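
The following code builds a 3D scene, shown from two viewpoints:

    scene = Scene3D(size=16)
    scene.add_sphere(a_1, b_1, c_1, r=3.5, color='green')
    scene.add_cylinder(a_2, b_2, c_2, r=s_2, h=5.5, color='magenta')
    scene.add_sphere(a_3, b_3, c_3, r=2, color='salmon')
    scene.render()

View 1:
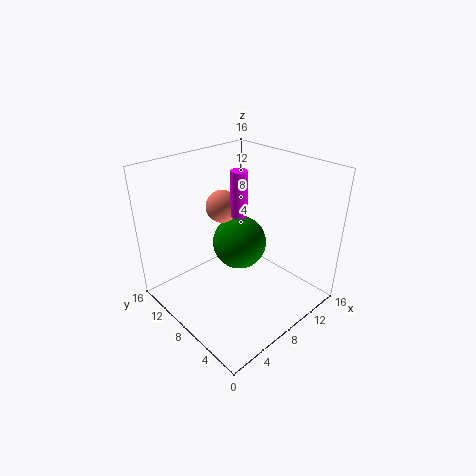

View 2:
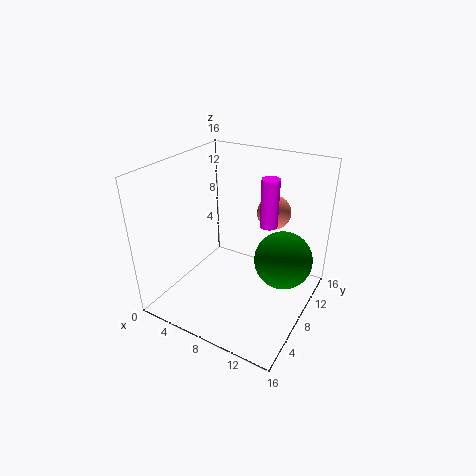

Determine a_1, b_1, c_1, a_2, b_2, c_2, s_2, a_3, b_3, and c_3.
a_1 = 12
b_1 = 12
c_1 = 4
a_2 = 10.5
b_2 = 10.5
c_2 = 9
s_2 = 1
a_3 = 10
b_3 = 13
c_3 = 9.5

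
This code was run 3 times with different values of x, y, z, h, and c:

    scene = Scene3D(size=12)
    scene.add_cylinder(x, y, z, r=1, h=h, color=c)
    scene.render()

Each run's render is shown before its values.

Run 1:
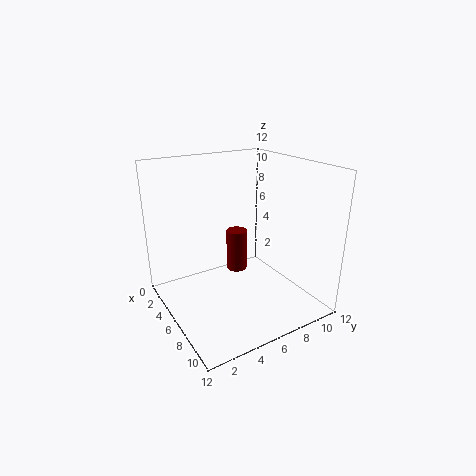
x = 2.5
y = 8
z = 1
h = 4
c = 'maroon'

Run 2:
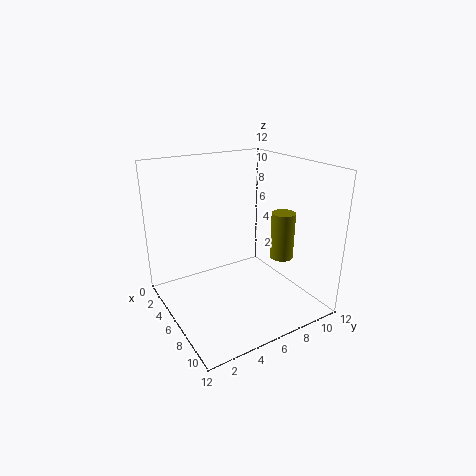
x = 7.5
y = 9.5
z = 4
h = 4
c = 'olive'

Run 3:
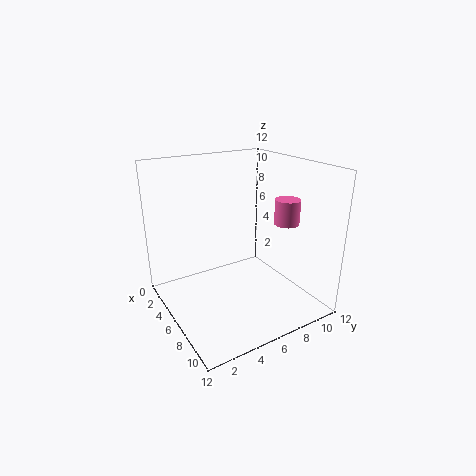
x = 8.5
y = 9
z = 7.5
h = 2
c = 'hotpink'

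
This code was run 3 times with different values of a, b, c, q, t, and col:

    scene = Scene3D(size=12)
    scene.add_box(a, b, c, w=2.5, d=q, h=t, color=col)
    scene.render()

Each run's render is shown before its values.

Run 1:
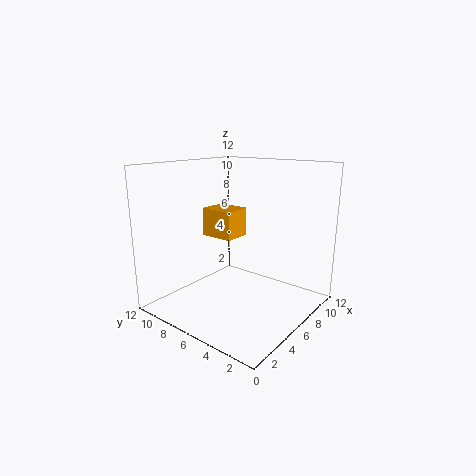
a = 6
b = 7
c = 5.5
q = 3
t = 2.5
col = 'orange'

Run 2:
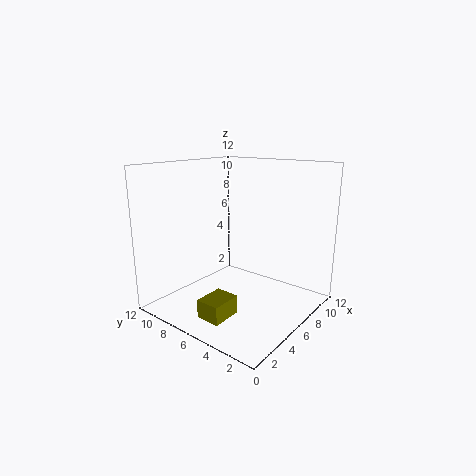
a = 1.5
b = 4.5
c = 0.5
q = 2
t = 1.5
col = 'olive'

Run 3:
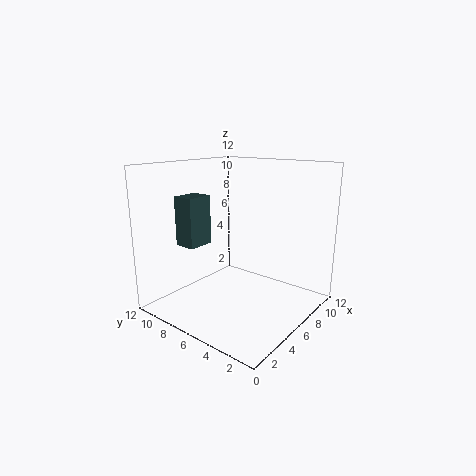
a = 4.5
b = 10
c = 4.5
q = 2
t = 4.5
col = 'darkslategray'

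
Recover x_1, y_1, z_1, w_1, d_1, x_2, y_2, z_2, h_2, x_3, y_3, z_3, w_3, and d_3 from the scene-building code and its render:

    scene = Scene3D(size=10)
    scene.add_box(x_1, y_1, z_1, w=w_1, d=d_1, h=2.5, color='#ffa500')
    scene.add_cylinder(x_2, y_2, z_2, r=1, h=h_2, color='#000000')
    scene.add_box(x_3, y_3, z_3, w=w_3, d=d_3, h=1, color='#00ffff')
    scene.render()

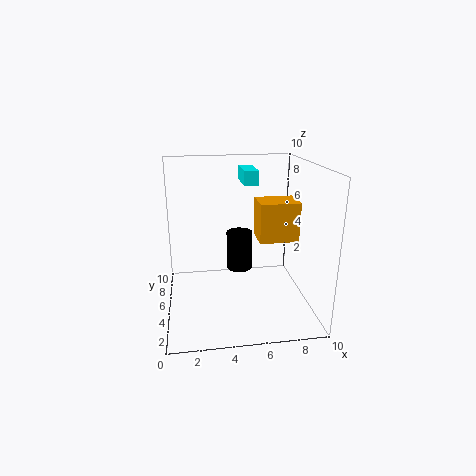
x_1 = 6; y_1 = 2.5; z_1 = 5.5; w_1 = 2.5; d_1 = 2; x_2 = 5.5; y_2 = 7.5; z_2 = 1.5; h_2 = 3; x_3 = 5.5; y_3 = 5.5; z_3 = 8.5; w_3 = 1; d_3 = 2.5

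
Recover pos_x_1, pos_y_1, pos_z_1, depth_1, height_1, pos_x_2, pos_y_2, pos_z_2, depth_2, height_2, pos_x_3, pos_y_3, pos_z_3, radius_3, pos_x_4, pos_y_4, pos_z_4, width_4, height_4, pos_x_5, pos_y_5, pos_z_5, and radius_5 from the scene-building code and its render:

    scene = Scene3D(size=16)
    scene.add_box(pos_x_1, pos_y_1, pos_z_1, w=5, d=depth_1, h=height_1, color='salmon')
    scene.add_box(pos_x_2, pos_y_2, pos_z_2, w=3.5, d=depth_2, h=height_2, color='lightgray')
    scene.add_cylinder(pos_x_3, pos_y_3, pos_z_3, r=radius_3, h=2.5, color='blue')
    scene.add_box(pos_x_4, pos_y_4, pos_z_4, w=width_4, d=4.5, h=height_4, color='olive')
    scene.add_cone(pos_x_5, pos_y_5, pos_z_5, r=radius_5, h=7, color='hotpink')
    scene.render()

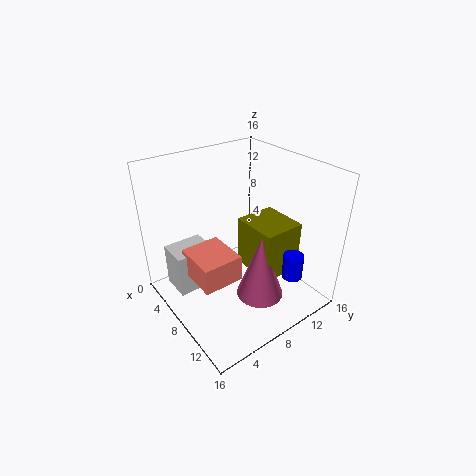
pos_x_1 = 5, pos_y_1 = 2.5, pos_z_1 = 4, depth_1 = 4.5, height_1 = 3, pos_x_2 = 2.5, pos_y_2 = 1.5, pos_z_2 = 1.5, depth_2 = 4.5, height_2 = 5, pos_x_3 = 15, pos_y_3 = 9.5, pos_z_3 = 6.5, radius_3 = 1, pos_x_4 = 8, pos_y_4 = 8, pos_z_4 = 5, width_4 = 5, height_4 = 5.5, pos_x_5 = 12, pos_y_5 = 8, pos_z_5 = 3, radius_5 = 2.5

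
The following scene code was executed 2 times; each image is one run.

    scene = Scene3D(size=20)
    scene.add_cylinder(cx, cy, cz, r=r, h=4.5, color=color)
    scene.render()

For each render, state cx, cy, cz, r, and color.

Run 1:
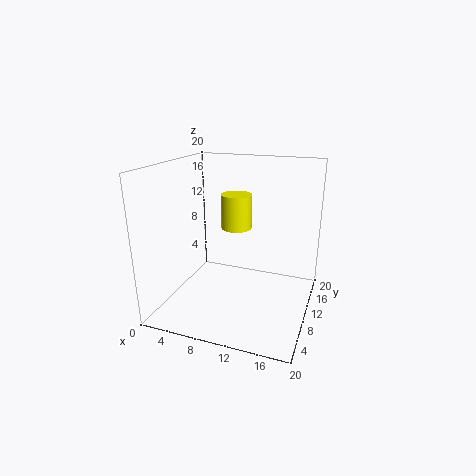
cx = 10.25
cy = 8.75
cz = 12
r = 2
color = 'yellow'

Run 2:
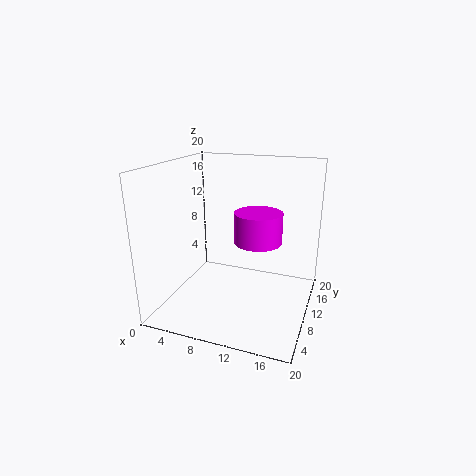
cx = 12
cy = 13
cz = 8.5
r = 3.5
color = 'magenta'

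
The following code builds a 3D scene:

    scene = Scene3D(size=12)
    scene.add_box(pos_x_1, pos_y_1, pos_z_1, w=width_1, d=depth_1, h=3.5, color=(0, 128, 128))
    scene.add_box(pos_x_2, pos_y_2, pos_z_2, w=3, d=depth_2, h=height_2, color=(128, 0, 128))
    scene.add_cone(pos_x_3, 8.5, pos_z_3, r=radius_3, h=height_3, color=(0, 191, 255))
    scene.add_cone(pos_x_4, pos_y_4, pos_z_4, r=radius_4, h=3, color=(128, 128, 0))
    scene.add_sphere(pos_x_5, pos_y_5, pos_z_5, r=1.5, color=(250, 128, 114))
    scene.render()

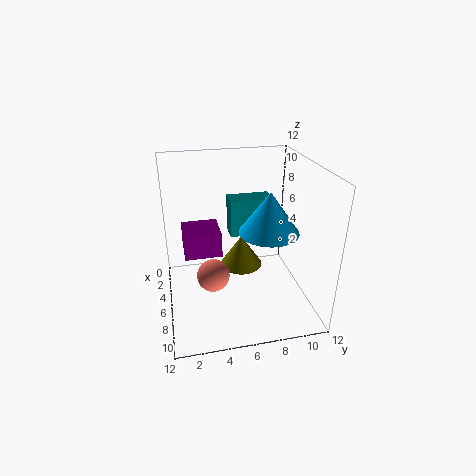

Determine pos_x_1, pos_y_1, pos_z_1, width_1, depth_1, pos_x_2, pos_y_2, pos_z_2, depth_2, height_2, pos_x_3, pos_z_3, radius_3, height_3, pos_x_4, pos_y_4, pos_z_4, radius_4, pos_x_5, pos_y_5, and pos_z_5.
pos_x_1 = 1; pos_y_1 = 6; pos_z_1 = 4.5; width_1 = 2; depth_1 = 4; pos_x_2 = 4; pos_y_2 = 1.5; pos_z_2 = 5; depth_2 = 3; height_2 = 2; pos_x_3 = 6.5; pos_z_3 = 6.5; radius_3 = 2.5; height_3 = 3.5; pos_x_4 = 3; pos_y_4 = 7; pos_z_4 = 1.5; radius_4 = 2; pos_x_5 = 4.5; pos_y_5 = 4; pos_z_5 = 1.5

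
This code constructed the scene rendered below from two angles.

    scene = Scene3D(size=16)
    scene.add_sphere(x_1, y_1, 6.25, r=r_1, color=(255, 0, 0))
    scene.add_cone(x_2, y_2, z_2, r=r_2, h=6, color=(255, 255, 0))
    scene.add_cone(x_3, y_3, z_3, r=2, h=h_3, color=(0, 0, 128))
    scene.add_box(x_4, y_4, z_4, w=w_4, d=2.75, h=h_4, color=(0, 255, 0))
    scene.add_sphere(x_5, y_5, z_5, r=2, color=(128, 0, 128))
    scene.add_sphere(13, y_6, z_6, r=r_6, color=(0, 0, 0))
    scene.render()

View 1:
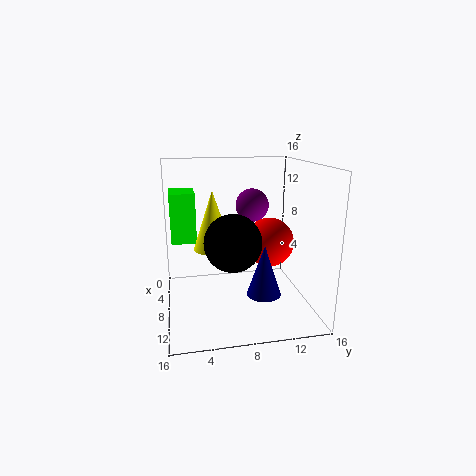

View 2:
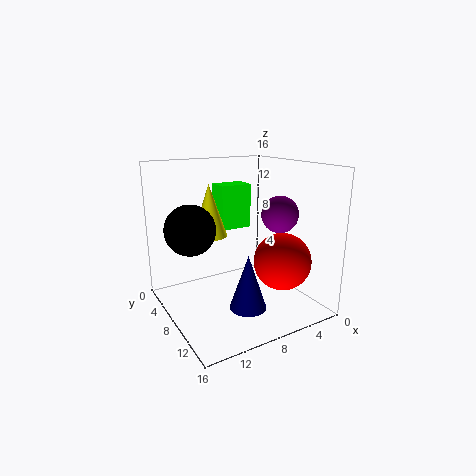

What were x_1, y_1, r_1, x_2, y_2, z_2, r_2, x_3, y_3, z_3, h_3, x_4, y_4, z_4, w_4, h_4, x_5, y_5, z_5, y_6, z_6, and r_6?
x_1 = 5.25, y_1 = 12.5, r_1 = 3, x_2 = 10, y_2 = 5, z_2 = 7.75, r_2 = 2, x_3 = 8.5, y_3 = 11, z_3 = 1, h_3 = 6, x_4 = 3.5, y_4 = 0.75, z_4 = 7.5, w_4 = 4, h_4 = 5.5, x_5 = 4.25, y_5 = 10.5, z_5 = 10.75, y_6 = 6.5, z_6 = 9.25, r_6 = 2.75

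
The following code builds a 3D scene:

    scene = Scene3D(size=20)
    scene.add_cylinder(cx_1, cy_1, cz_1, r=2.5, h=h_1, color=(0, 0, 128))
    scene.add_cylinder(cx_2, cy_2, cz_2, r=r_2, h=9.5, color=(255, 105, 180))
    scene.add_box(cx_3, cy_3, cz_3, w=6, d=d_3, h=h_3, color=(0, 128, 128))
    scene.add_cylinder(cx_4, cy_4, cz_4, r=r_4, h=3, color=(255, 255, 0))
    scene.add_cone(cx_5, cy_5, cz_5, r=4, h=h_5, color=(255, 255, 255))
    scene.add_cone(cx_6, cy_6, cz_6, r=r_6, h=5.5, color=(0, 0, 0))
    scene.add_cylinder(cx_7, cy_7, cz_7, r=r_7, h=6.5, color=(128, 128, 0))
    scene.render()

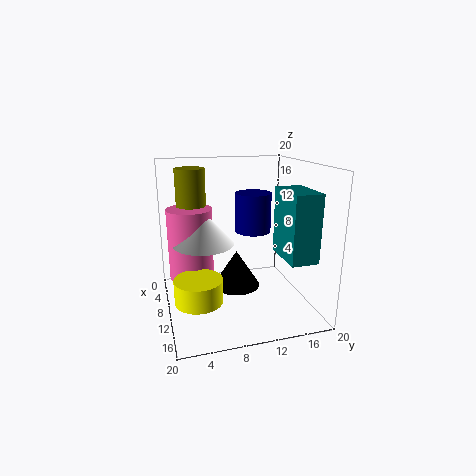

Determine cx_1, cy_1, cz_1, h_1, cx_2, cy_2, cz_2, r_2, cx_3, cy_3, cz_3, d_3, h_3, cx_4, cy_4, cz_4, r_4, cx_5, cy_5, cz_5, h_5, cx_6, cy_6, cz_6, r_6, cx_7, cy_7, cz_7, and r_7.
cx_1 = 9
cy_1 = 12.5
cz_1 = 10.5
h_1 = 5.5
cx_2 = 9.5
cy_2 = 3.5
cz_2 = 5
r_2 = 3
cx_3 = 13
cy_3 = 14
cz_3 = 9
d_3 = 3.5
h_3 = 8.5
cx_4 = 15
cy_4 = 3.5
cz_4 = 4
r_4 = 3
cx_5 = 11
cy_5 = 5
cz_5 = 10
h_5 = 4.5
cx_6 = 7.5
cy_6 = 10.5
cz_6 = 1.5
r_6 = 3.5
cx_7 = 8
cy_7 = 4
cz_7 = 13
r_7 = 2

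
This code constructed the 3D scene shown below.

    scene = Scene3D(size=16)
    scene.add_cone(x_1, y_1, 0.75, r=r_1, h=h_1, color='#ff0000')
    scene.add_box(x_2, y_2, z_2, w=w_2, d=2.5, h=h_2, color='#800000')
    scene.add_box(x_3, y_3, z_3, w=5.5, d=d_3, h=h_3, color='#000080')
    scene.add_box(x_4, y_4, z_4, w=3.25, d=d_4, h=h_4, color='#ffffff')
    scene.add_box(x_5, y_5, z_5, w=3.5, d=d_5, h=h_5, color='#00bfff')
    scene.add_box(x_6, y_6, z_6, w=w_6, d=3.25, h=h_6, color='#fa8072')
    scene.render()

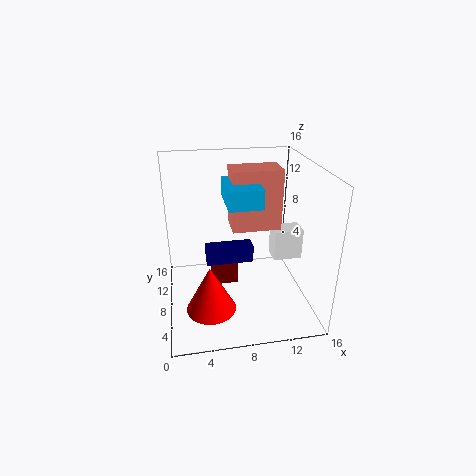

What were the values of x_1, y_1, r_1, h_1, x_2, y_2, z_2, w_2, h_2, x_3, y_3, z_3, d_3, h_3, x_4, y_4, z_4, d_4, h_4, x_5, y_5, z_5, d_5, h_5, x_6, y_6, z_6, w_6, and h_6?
x_1 = 4.5; y_1 = 5.5; r_1 = 2.75; h_1 = 5.25; x_2 = 5.25; y_2 = 10.5; z_2 = 0.25; w_2 = 3.25; h_2 = 2.5; x_3 = 4.5; y_3 = 8.75; z_3 = 4.25; d_3 = 2; h_3 = 2; x_4 = 12; y_4 = 7; z_4 = 5.25; d_4 = 2.25; h_4 = 3.5; x_5 = 6.5; y_5 = 4.75; z_5 = 12.5; d_5 = 5.25; h_5 = 2; x_6 = 7.25; y_6 = 6.75; z_6 = 9.25; w_6 = 5.25; h_6 = 6.5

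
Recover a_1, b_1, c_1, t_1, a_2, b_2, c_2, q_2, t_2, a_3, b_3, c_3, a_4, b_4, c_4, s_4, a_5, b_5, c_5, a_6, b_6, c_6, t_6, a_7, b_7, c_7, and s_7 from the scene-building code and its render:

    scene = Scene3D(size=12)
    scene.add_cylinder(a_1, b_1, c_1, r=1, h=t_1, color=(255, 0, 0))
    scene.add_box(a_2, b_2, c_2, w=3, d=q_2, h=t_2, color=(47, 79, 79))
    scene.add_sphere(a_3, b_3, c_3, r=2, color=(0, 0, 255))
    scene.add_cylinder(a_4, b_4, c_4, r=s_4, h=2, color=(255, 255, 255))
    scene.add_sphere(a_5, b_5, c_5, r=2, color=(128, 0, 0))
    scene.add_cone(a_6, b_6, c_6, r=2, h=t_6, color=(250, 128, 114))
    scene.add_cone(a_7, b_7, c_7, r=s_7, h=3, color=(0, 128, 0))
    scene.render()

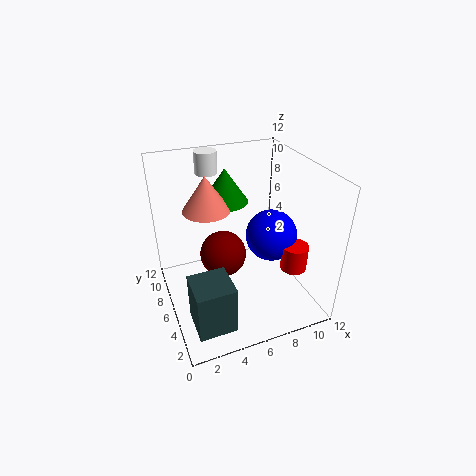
a_1 = 9, b_1 = 2, c_1 = 5, t_1 = 2, a_2 = 1, b_2 = 1, c_2 = 1, q_2 = 3, t_2 = 4, a_3 = 8, b_3 = 4, c_3 = 7, a_4 = 5, b_4 = 11, c_4 = 10, s_4 = 1, a_5 = 5, b_5 = 7, c_5 = 4, a_6 = 4, b_6 = 8, c_6 = 8, t_6 = 3, a_7 = 6, b_7 = 9, c_7 = 8, s_7 = 2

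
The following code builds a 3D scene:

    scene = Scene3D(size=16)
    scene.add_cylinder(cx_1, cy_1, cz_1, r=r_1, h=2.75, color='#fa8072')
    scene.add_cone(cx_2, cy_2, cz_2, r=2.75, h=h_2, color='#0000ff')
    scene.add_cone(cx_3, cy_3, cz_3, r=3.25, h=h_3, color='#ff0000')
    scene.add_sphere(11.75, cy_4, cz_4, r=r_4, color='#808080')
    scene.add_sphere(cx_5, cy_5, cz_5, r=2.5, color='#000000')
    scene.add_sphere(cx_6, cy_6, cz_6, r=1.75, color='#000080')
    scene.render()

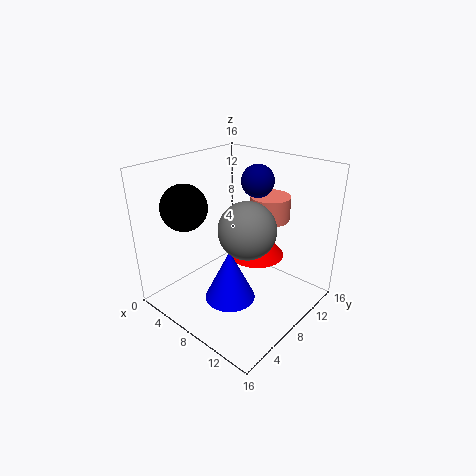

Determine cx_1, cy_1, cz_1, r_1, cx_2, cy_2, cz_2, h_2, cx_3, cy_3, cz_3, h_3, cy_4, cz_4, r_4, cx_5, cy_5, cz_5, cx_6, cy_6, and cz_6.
cx_1 = 9.5; cy_1 = 11.75; cz_1 = 9.5; r_1 = 2.25; cx_2 = 9; cy_2 = 5.5; cz_2 = 2; h_2 = 5.75; cx_3 = 8.5; cy_3 = 10.75; cz_3 = 5; h_3 = 3.75; cy_4 = 5; cz_4 = 11.25; r_4 = 2.75; cx_5 = 4; cy_5 = 4; cz_5 = 11.75; cx_6 = 9; cy_6 = 10; cz_6 = 14.25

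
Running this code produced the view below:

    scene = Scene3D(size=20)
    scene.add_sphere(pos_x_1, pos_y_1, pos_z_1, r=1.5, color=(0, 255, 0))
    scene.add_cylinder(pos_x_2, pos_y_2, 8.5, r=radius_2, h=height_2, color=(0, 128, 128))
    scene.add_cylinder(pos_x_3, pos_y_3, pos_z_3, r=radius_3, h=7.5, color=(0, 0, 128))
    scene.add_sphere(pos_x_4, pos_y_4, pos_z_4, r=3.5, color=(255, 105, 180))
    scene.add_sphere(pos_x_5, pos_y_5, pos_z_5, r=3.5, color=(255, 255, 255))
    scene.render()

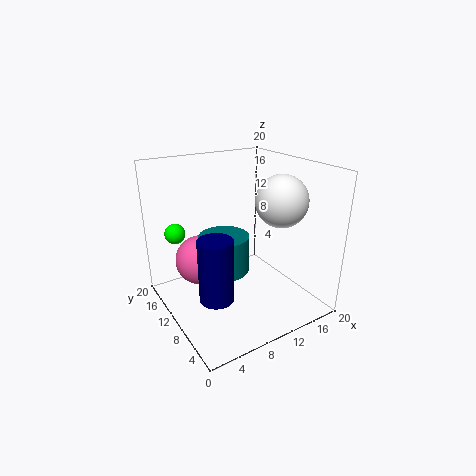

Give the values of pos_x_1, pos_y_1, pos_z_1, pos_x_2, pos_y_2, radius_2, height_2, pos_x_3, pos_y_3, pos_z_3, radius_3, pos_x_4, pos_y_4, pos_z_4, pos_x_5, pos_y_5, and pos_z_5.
pos_x_1 = 3.5, pos_y_1 = 17, pos_z_1 = 9.5, pos_x_2 = 5.5, pos_y_2 = 6, radius_2 = 3, height_2 = 4.5, pos_x_3 = 3, pos_y_3 = 3.5, pos_z_3 = 6.5, radius_3 = 2, pos_x_4 = 5.5, pos_y_4 = 13, pos_z_4 = 6.5, pos_x_5 = 14.5, pos_y_5 = 6.5, pos_z_5 = 15.5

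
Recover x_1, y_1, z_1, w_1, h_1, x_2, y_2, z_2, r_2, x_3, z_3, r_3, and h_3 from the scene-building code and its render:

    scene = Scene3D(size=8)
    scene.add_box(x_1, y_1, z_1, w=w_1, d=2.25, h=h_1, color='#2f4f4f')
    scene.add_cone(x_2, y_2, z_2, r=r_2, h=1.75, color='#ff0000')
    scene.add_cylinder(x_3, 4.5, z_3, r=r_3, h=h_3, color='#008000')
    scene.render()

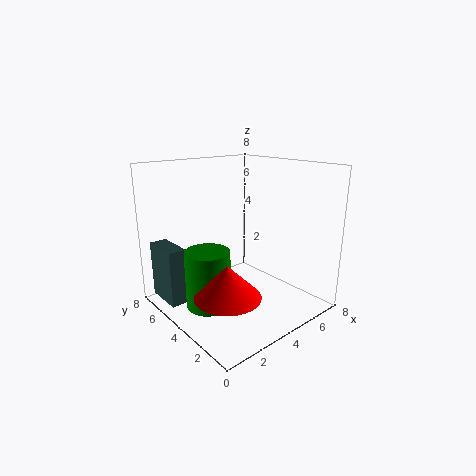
x_1 = 0.5
y_1 = 5.5
z_1 = 0.25
w_1 = 1
h_1 = 3.25
x_2 = 2.25
y_2 = 2.75
z_2 = 1.5
r_2 = 1.75
x_3 = 2.25
z_3 = 0.25
r_3 = 1.25
h_3 = 3.25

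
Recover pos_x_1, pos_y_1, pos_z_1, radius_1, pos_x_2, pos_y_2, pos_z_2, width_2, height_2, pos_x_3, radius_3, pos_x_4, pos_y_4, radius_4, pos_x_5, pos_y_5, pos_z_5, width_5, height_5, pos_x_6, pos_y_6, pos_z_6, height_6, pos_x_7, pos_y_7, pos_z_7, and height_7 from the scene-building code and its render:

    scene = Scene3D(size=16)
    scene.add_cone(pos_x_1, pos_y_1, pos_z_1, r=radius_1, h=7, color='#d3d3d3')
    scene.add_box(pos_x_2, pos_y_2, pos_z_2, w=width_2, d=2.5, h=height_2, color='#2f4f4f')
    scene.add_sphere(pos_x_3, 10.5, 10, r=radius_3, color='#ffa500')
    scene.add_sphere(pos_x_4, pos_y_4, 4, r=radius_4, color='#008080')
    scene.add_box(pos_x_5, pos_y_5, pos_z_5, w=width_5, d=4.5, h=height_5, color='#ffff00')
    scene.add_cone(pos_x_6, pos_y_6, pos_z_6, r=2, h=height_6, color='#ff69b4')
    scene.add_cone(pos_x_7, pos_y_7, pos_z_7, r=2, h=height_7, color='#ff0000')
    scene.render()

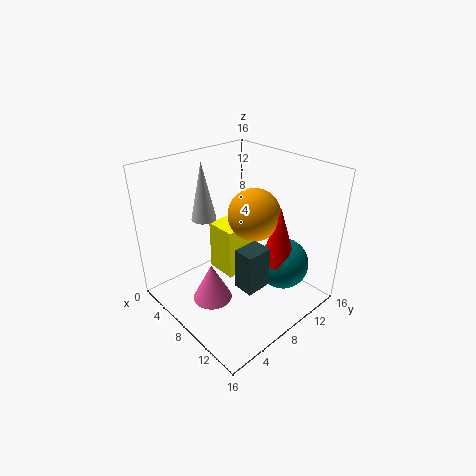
pos_x_1 = 2.5; pos_y_1 = 7.5; pos_z_1 = 8.5; radius_1 = 1.5; pos_x_2 = 12.5; pos_y_2 = 3.5; pos_z_2 = 6.5; width_2 = 2; height_2 = 4; pos_x_3 = 8; radius_3 = 3; pos_x_4 = 11; pos_y_4 = 12.5; radius_4 = 3; pos_x_5 = 1.5; pos_y_5 = 9; pos_z_5 = 0.5; width_5 = 4; height_5 = 6.5; pos_x_6 = 9.5; pos_y_6 = 3; pos_z_6 = 3.5; height_6 = 4; pos_x_7 = 11; pos_y_7 = 11.5; pos_z_7 = 5; height_7 = 6.5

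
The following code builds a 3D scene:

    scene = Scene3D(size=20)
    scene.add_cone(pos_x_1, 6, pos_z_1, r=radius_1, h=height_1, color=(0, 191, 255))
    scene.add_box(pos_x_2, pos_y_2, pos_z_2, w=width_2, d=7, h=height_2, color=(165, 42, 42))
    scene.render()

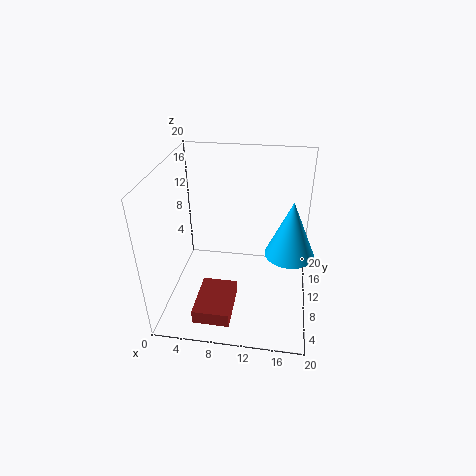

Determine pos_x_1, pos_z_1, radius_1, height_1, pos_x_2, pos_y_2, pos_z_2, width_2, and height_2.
pos_x_1 = 17; pos_z_1 = 11; radius_1 = 3; height_1 = 7; pos_x_2 = 5; pos_y_2 = 2; pos_z_2 = 1; width_2 = 5; height_2 = 2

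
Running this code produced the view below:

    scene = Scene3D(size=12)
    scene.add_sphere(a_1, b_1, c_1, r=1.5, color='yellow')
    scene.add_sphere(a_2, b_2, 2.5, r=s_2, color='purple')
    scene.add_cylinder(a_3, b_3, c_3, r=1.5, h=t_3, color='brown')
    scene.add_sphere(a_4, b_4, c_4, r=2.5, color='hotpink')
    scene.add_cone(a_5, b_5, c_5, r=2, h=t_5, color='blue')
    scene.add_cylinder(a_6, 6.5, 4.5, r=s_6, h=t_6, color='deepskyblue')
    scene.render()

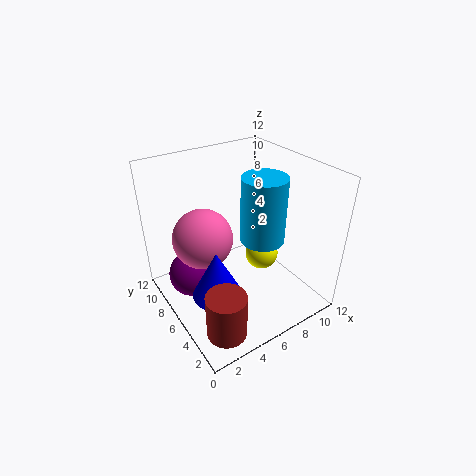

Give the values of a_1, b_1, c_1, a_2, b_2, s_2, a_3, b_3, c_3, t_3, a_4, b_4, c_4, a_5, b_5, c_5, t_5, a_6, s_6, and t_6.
a_1 = 9, b_1 = 6.5, c_1 = 3, a_2 = 2.5, b_2 = 8, s_2 = 2, a_3 = 2, b_3 = 1.5, c_3 = 1.5, t_3 = 3.5, a_4 = 3.5, b_4 = 7.5, c_4 = 6, a_5 = 3, b_5 = 4.5, c_5 = 2.5, t_5 = 4, a_6 = 9, s_6 = 2, t_6 = 6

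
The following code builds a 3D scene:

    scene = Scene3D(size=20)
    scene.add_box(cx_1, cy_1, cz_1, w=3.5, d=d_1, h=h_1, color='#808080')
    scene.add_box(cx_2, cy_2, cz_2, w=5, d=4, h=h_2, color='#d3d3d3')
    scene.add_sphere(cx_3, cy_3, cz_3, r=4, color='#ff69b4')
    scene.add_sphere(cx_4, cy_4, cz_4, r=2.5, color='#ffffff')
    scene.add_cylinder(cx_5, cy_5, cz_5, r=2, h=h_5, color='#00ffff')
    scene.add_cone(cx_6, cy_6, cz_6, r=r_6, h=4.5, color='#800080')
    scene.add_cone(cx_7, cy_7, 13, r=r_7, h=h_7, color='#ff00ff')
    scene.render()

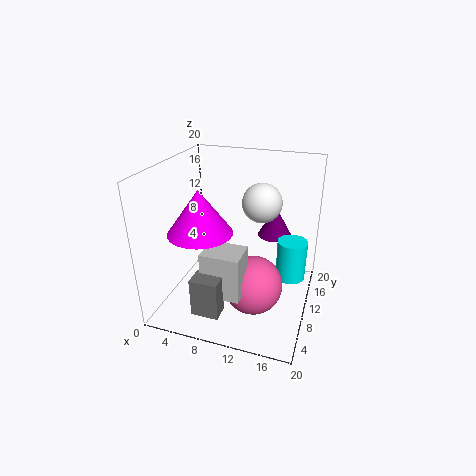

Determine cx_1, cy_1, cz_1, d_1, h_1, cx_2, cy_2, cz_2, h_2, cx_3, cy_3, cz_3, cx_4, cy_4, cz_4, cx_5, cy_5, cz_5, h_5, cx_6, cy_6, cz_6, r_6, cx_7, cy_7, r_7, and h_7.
cx_1 = 7
cy_1 = 0.5
cz_1 = 3.5
d_1 = 2.5
h_1 = 5
cx_2 = 7.5
cy_2 = 2.5
cz_2 = 5
h_2 = 6
cx_3 = 13
cy_3 = 7.5
cz_3 = 4.5
cx_4 = 13.5
cy_4 = 9
cz_4 = 16
cx_5 = 17.5
cy_5 = 10.5
cz_5 = 5
h_5 = 5.5
cx_6 = 14
cy_6 = 15.5
cz_6 = 8.5
r_6 = 2.5
cx_7 = 7
cy_7 = 4.5
r_7 = 4
h_7 = 5.5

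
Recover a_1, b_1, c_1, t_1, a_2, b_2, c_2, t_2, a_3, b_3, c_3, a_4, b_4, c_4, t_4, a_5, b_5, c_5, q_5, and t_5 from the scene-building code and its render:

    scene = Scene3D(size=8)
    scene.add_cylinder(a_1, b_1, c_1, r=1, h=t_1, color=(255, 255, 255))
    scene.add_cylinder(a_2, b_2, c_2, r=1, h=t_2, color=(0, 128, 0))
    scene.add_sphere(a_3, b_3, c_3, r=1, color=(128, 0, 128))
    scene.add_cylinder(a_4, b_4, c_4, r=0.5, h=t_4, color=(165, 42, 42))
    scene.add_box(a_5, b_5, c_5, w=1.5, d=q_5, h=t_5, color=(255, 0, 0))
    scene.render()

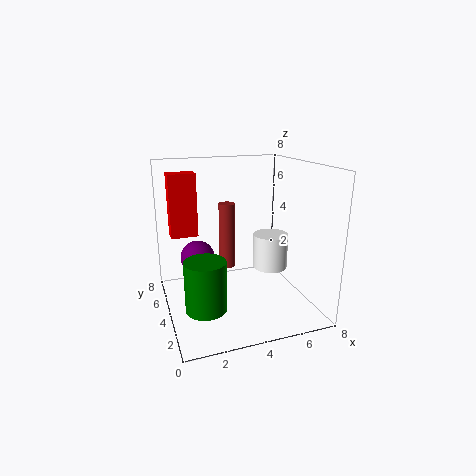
a_1 = 6
b_1 = 4
c_1 = 2
t_1 = 2
a_2 = 1.5
b_2 = 1.5
c_2 = 1.5
t_2 = 2.5
a_3 = 2
b_3 = 5.5
c_3 = 2.5
a_4 = 4
b_4 = 6
c_4 = 1.5
t_4 = 4
a_5 = 0.5
b_5 = 5
c_5 = 4
q_5 = 1
t_5 = 3.5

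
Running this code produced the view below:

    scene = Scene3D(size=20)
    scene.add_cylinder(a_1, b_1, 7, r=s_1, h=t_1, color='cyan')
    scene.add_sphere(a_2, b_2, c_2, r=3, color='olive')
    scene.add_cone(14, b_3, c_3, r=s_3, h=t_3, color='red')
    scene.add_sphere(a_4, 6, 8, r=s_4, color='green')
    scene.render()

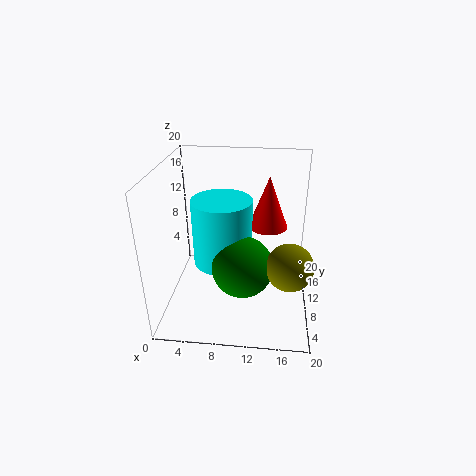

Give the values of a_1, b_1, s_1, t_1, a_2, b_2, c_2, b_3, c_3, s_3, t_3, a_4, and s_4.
a_1 = 8
b_1 = 9
s_1 = 4
t_1 = 9
a_2 = 17
b_2 = 5
c_2 = 9
b_3 = 16
c_3 = 9
s_3 = 3
t_3 = 8
a_4 = 11
s_4 = 4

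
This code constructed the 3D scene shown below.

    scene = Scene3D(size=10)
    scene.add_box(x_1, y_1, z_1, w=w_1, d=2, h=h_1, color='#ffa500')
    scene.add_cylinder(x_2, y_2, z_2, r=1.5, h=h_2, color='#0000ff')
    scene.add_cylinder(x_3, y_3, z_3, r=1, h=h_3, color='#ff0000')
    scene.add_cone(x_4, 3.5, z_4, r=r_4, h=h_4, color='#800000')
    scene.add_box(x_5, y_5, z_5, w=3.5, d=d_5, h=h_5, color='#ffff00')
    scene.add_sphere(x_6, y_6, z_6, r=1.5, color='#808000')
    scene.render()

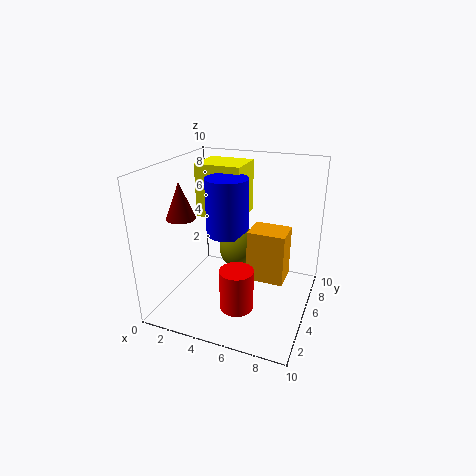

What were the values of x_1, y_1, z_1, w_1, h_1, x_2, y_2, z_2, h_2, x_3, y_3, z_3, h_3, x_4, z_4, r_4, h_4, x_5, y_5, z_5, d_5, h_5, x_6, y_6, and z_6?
x_1 = 6; y_1 = 4; z_1 = 2.5; w_1 = 2.5; h_1 = 3.5; x_2 = 4; y_2 = 5.5; z_2 = 5; h_2 = 4; x_3 = 6.5; y_3 = 1; z_3 = 2.5; h_3 = 2.5; x_4 = 1.5; z_4 = 6.5; r_4 = 1; h_4 = 2.5; x_5 = 1; y_5 = 6.5; z_5 = 5.5; d_5 = 3; h_5 = 4; x_6 = 5; y_6 = 5.5; z_6 = 4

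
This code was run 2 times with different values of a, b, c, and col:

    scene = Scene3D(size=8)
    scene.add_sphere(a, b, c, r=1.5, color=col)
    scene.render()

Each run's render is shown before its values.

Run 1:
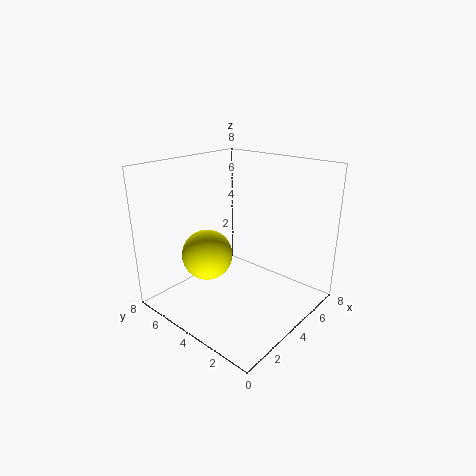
a = 3.5, b = 6, c = 2.5, col = 'yellow'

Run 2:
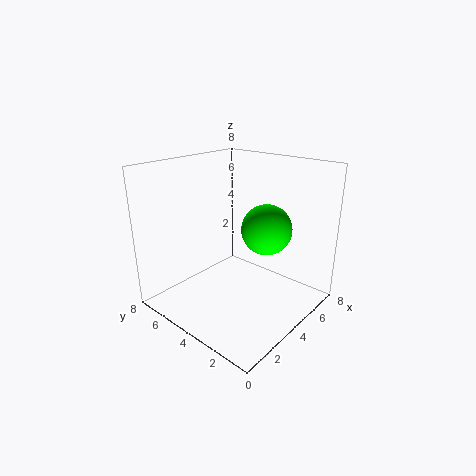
a = 6, b = 3.5, c = 4, col = 'lime'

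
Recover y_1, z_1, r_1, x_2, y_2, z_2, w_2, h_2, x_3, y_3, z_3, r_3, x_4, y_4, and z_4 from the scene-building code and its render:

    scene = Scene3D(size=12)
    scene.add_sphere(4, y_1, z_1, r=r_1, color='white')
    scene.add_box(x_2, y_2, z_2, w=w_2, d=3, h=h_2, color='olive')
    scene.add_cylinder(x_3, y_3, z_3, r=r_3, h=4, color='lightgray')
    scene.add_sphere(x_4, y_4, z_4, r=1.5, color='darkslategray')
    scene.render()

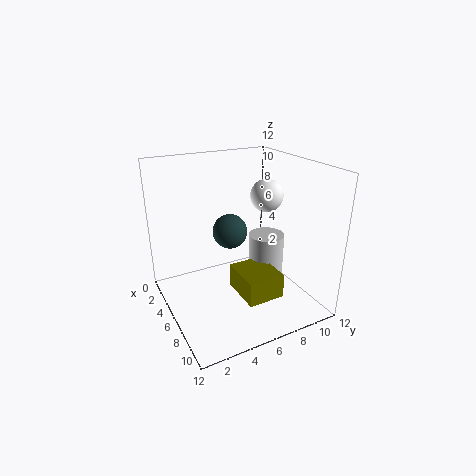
y_1 = 10
z_1 = 8.5
r_1 = 1.5
x_2 = 6.5
y_2 = 5
z_2 = 2
w_2 = 3.5
h_2 = 2
x_3 = 6.5
y_3 = 8.5
z_3 = 2
r_3 = 1.5
x_4 = 4.5
y_4 = 6
z_4 = 6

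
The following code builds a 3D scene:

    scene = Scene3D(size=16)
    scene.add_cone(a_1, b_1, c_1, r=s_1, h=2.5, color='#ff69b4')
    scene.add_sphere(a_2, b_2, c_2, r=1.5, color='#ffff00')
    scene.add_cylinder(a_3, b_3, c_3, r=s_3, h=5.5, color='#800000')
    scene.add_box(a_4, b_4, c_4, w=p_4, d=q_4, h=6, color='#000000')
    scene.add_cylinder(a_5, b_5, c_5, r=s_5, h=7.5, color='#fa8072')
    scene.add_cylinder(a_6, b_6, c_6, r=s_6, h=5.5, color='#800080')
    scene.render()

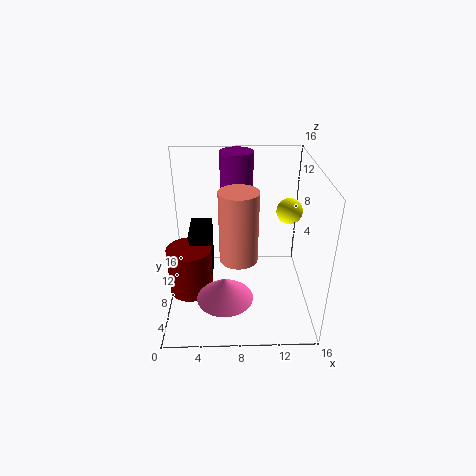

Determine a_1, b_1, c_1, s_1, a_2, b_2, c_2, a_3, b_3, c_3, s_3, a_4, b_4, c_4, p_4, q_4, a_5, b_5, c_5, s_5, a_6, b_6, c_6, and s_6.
a_1 = 6.5; b_1 = 4; c_1 = 3; s_1 = 3; a_2 = 14; b_2 = 10.5; c_2 = 10; a_3 = 2.5; b_3 = 7.5; c_3 = 1.5; s_3 = 2.5; a_4 = 2.5; b_4 = 8; c_4 = 2.5; p_4 = 2.5; q_4 = 4; a_5 = 8; b_5 = 5.5; c_5 = 7; s_5 = 2; a_6 = 8; b_6 = 14; c_6 = 10.5; s_6 = 2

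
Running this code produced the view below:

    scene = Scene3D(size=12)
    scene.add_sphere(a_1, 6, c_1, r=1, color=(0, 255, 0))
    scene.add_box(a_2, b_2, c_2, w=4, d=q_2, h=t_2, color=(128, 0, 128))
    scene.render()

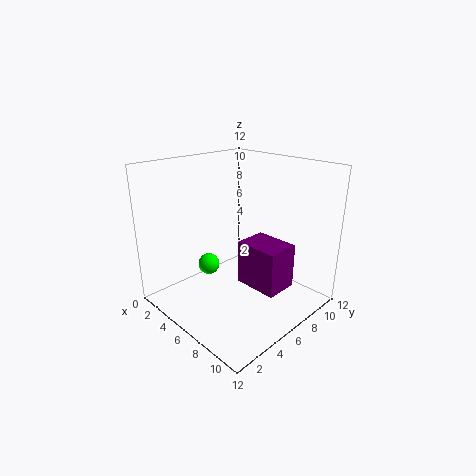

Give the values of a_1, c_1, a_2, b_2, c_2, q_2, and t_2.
a_1 = 2
c_1 = 2
a_2 = 5
b_2 = 7
c_2 = 1
q_2 = 3
t_2 = 4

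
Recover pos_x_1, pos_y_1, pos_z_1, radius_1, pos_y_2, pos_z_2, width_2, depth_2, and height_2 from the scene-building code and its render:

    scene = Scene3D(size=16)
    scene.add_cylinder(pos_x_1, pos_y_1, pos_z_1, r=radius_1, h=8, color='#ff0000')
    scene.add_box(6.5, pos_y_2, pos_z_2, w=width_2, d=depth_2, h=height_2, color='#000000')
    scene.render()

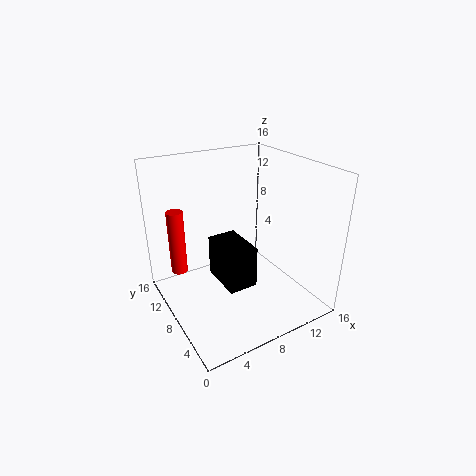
pos_x_1 = 3; pos_y_1 = 14; pos_z_1 = 2; radius_1 = 1; pos_y_2 = 7; pos_z_2 = 1.5; width_2 = 3.5; depth_2 = 5.5; height_2 = 5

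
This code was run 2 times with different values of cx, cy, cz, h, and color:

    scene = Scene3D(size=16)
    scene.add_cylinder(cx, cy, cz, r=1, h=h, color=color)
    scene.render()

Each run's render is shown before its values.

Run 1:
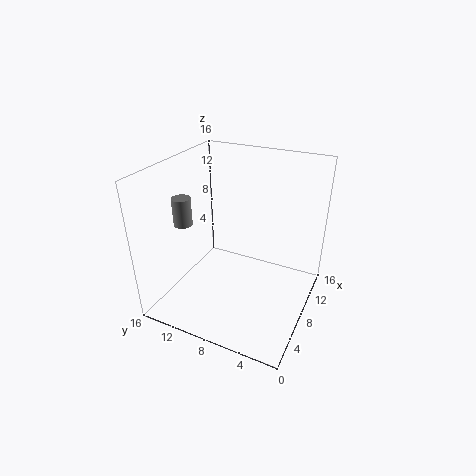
cx = 5
cy = 13
cz = 10
h = 3
color = 'gray'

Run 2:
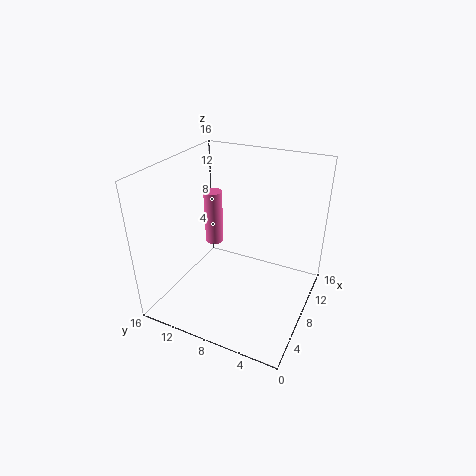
cx = 8
cy = 11
cz = 7
h = 6
color = 'hotpink'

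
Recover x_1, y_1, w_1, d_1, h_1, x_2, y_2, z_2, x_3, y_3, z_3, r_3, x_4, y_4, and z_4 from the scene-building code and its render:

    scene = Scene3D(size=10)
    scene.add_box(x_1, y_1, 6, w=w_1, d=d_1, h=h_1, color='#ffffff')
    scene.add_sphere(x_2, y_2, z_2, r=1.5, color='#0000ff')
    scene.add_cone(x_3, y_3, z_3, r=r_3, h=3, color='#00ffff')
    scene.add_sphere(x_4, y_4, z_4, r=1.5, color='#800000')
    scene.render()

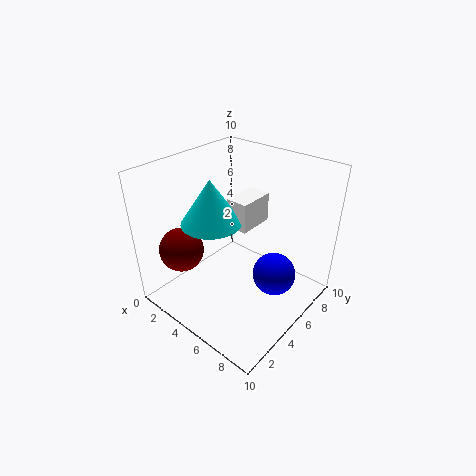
x_1 = 4.5; y_1 = 4.5; w_1 = 1.5; d_1 = 2.5; h_1 = 2; x_2 = 7.5; y_2 = 6; z_2 = 2.5; x_3 = 4; y_3 = 3.5; z_3 = 6.5; r_3 = 2; x_4 = 2.5; y_4 = 2; z_4 = 4.5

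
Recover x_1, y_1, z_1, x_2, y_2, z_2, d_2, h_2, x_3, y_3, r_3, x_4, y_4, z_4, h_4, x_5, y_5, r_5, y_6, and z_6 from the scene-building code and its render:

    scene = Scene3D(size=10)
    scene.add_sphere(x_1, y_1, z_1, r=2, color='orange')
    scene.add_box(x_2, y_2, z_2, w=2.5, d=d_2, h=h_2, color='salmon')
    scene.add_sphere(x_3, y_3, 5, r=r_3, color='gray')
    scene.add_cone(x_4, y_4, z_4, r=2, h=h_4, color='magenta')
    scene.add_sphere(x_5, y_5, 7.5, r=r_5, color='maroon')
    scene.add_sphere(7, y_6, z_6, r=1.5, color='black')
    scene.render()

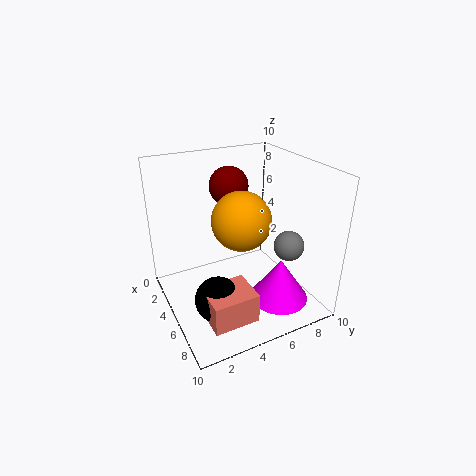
x_1 = 5.5
y_1 = 5
z_1 = 6.5
x_2 = 6.5
y_2 = 1.5
z_2 = 1
d_2 = 3
h_2 = 2
x_3 = 7.5
y_3 = 7.5
r_3 = 1
x_4 = 7.5
y_4 = 7
z_4 = 1
h_4 = 3
x_5 = 1.5
y_5 = 6
r_5 = 1.5
y_6 = 2.5
z_6 = 2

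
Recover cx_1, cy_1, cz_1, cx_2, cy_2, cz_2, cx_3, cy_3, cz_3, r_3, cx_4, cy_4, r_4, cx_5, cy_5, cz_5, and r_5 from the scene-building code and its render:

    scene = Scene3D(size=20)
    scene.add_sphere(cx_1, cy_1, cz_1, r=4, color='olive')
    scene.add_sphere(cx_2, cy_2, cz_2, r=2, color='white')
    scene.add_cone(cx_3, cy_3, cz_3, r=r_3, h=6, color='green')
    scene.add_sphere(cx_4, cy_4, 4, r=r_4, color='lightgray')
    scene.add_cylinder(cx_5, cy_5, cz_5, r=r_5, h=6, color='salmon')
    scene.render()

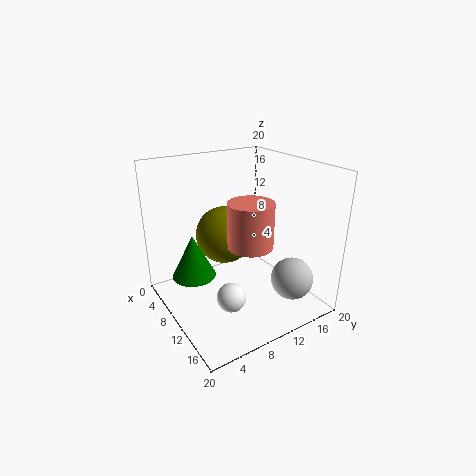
cx_1 = 8, cy_1 = 9, cz_1 = 10, cx_2 = 13, cy_2 = 7, cz_2 = 3, cx_3 = 8, cy_3 = 4, cz_3 = 5, r_3 = 3, cx_4 = 15, cy_4 = 16, r_4 = 3, cx_5 = 13, cy_5 = 10, cz_5 = 10, r_5 = 3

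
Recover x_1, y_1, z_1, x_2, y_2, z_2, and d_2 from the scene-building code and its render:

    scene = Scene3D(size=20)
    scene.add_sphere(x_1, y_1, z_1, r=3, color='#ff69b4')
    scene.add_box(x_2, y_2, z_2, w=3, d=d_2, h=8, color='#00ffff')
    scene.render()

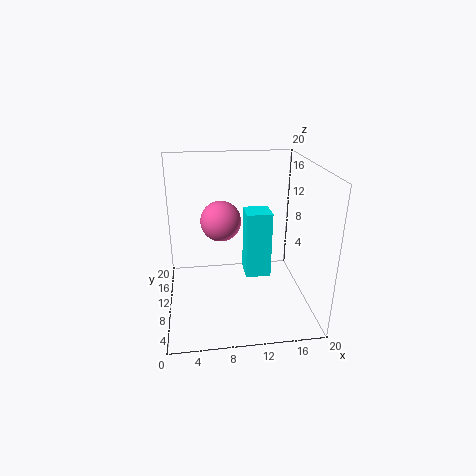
x_1 = 8
y_1 = 14
z_1 = 11
x_2 = 10
y_2 = 3
z_2 = 8
d_2 = 3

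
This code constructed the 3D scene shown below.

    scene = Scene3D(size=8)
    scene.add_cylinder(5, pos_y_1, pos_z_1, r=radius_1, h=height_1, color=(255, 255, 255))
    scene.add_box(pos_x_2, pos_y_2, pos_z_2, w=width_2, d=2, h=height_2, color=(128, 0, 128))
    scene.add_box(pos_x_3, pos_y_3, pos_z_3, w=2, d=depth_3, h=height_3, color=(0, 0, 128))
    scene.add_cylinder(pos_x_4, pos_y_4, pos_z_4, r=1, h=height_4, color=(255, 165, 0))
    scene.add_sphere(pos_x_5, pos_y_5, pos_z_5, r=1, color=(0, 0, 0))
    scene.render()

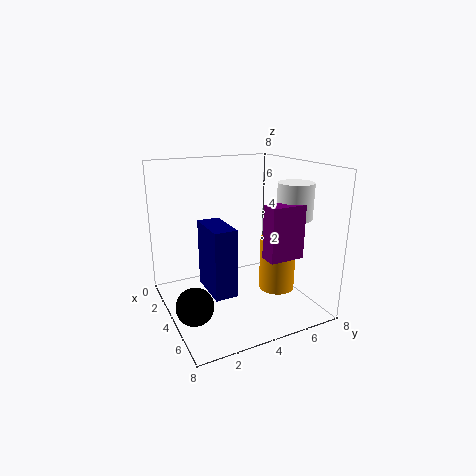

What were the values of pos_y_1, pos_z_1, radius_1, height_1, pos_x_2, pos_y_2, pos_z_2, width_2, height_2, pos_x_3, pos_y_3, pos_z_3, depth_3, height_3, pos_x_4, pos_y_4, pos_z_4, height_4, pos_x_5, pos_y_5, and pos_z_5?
pos_y_1 = 7, pos_z_1 = 5, radius_1 = 1, height_1 = 2, pos_x_2 = 5, pos_y_2 = 5, pos_z_2 = 3, width_2 = 1, height_2 = 3, pos_x_3 = 6, pos_y_3 = 1, pos_z_3 = 3, depth_3 = 1, height_3 = 3, pos_x_4 = 5, pos_y_4 = 6, pos_z_4 = 1, height_4 = 3, pos_x_5 = 5, pos_y_5 = 1, pos_z_5 = 1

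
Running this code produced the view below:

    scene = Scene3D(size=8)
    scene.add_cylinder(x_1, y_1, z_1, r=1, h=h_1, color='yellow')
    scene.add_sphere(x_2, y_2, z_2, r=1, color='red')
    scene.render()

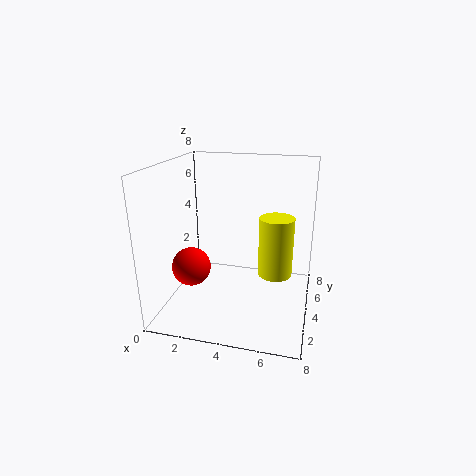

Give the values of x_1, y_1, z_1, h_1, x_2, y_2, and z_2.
x_1 = 6
y_1 = 5
z_1 = 1.5
h_1 = 3.5
x_2 = 2
y_2 = 2
z_2 = 3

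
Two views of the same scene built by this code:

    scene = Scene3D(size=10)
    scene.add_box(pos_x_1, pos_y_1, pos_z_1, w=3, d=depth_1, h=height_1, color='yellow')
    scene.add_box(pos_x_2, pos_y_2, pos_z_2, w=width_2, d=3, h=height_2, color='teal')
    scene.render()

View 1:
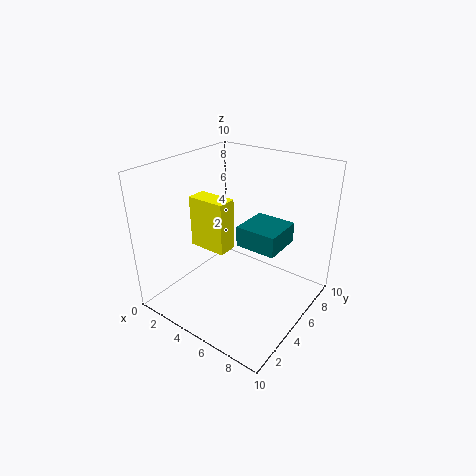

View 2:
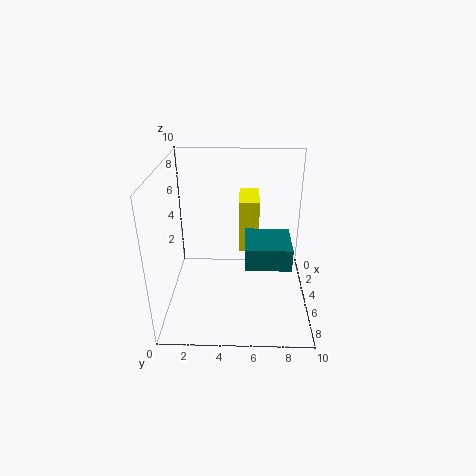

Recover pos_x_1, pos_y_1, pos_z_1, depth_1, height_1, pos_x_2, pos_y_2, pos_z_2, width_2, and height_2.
pos_x_1 = 0.5, pos_y_1 = 5, pos_z_1 = 3, depth_1 = 1.5, height_1 = 4, pos_x_2 = 4.5, pos_y_2 = 5.5, pos_z_2 = 4, width_2 = 3, height_2 = 1.5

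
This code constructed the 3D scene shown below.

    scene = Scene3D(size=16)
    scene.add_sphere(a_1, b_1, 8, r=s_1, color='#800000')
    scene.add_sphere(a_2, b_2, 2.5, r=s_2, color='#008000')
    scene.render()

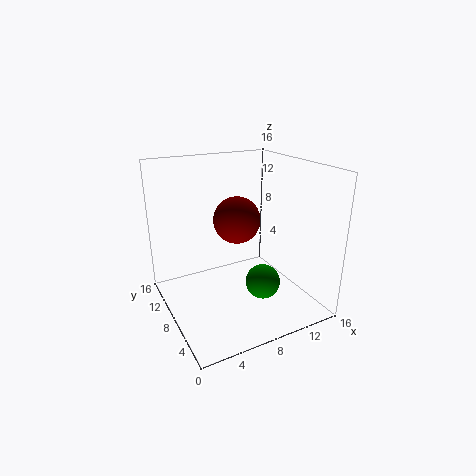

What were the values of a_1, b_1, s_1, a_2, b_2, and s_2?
a_1 = 10.5, b_1 = 13, s_1 = 3, a_2 = 10.5, b_2 = 6.5, s_2 = 2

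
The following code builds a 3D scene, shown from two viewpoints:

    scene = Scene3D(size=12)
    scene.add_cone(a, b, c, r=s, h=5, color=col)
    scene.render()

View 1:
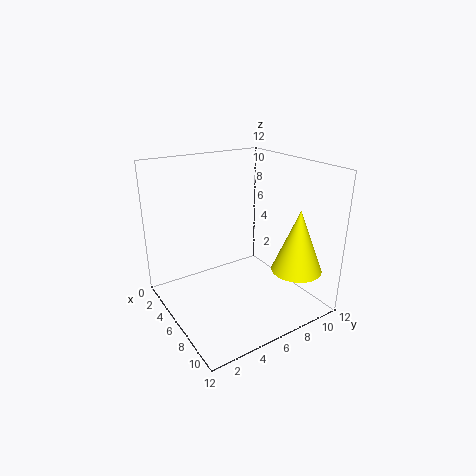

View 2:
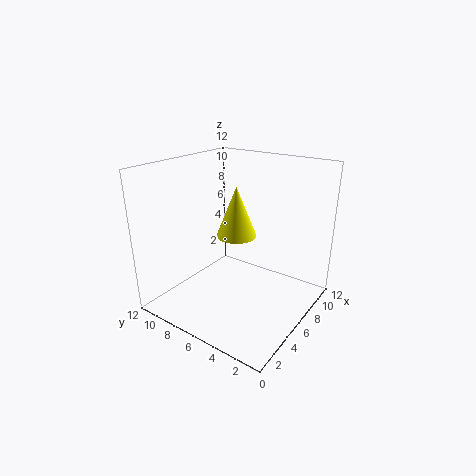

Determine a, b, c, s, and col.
a = 10
b = 9
c = 4
s = 2
col = 'yellow'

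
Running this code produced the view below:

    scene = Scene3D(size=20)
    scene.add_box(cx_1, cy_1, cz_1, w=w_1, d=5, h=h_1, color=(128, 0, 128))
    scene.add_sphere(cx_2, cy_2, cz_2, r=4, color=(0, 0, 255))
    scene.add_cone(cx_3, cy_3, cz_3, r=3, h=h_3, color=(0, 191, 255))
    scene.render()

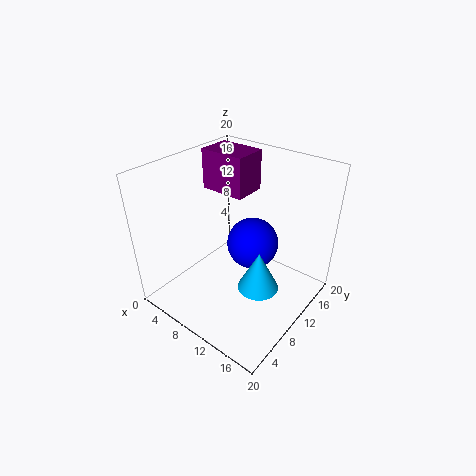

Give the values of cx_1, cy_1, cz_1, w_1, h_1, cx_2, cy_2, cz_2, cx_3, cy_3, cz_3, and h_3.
cx_1 = 1, cy_1 = 13, cz_1 = 14, w_1 = 7, h_1 = 6, cx_2 = 9, cy_2 = 15, cz_2 = 6, cx_3 = 13, cy_3 = 11, cz_3 = 2, h_3 = 6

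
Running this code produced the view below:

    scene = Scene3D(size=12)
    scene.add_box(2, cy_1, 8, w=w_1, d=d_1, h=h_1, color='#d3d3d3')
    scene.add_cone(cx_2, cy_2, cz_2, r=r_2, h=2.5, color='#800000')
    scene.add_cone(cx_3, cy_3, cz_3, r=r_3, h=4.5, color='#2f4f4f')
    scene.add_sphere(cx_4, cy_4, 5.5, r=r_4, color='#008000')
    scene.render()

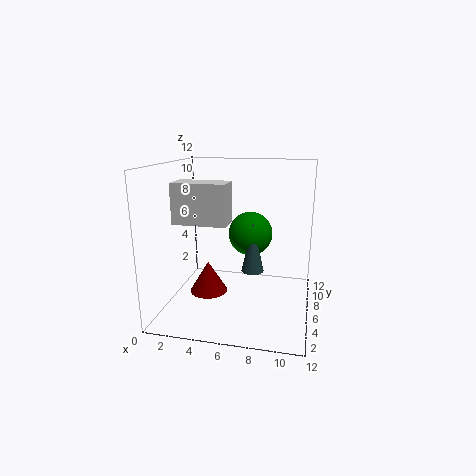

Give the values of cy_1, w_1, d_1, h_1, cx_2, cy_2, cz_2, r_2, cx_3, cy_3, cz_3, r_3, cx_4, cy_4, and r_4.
cy_1 = 2, w_1 = 4, d_1 = 2, h_1 = 3, cx_2 = 4, cy_2 = 4, cz_2 = 2, r_2 = 1.5, cx_3 = 7, cy_3 = 7.5, cz_3 = 2.5, r_3 = 1, cx_4 = 6.5, cy_4 = 9, r_4 = 2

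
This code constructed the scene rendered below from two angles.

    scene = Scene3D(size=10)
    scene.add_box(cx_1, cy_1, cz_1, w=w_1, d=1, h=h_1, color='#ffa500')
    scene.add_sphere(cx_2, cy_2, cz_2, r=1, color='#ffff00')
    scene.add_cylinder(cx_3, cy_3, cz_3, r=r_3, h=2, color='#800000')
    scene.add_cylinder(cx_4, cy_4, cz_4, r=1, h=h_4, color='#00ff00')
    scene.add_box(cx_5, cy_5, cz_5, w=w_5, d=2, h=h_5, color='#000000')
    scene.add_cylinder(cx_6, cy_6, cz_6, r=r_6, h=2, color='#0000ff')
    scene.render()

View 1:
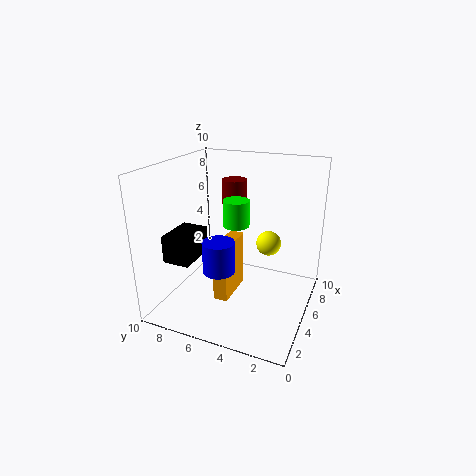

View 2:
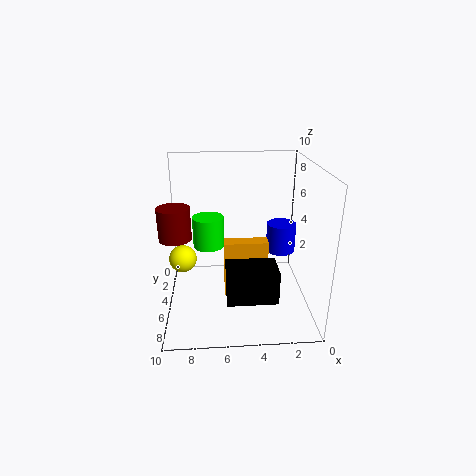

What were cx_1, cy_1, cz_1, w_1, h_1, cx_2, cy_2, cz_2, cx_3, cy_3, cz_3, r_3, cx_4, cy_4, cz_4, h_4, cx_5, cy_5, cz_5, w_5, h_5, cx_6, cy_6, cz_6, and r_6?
cx_1 = 3; cy_1 = 5; cz_1 = 1; w_1 = 3; h_1 = 4; cx_2 = 9; cy_2 = 4; cz_2 = 3; cx_3 = 9; cy_3 = 7; cz_3 = 6; r_3 = 1; cx_4 = 7; cy_4 = 6; cz_4 = 5; h_4 = 2; cx_5 = 3; cy_5 = 8; cz_5 = 3; w_5 = 3; h_5 = 2; cx_6 = 2; cy_6 = 5; cz_6 = 4; r_6 = 1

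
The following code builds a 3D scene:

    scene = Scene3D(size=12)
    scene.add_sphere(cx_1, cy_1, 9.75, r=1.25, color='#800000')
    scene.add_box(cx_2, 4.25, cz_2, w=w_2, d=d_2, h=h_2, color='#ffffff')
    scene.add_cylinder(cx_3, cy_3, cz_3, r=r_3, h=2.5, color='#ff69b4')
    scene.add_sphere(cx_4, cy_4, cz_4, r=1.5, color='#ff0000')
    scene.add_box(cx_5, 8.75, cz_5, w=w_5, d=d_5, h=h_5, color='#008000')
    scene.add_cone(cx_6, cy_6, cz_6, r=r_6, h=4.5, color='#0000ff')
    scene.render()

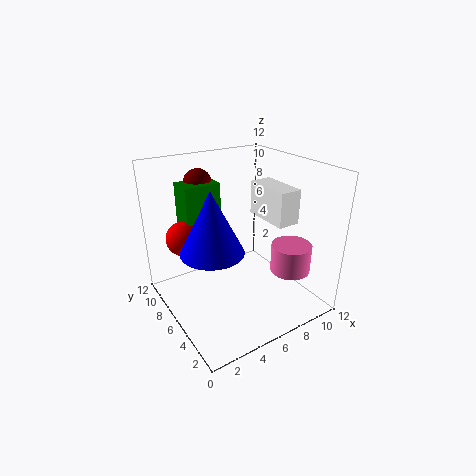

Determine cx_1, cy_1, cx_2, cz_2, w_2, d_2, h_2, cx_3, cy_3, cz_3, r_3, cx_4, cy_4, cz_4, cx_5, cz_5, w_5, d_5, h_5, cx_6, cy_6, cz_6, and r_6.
cx_1 = 4.75
cy_1 = 10.5
cx_2 = 9
cz_2 = 6.75
w_2 = 2
d_2 = 4.25
h_2 = 3
cx_3 = 10.25
cy_3 = 4
cz_3 = 2.5
r_3 = 1.75
cx_4 = 2.5
cy_4 = 9.25
cz_4 = 5.5
cx_5 = 2.75
cz_5 = 5.5
w_5 = 3.25
d_5 = 2.25
h_5 = 4.5
cx_6 = 2.25
cy_6 = 3.5
cz_6 = 7
r_6 = 2.25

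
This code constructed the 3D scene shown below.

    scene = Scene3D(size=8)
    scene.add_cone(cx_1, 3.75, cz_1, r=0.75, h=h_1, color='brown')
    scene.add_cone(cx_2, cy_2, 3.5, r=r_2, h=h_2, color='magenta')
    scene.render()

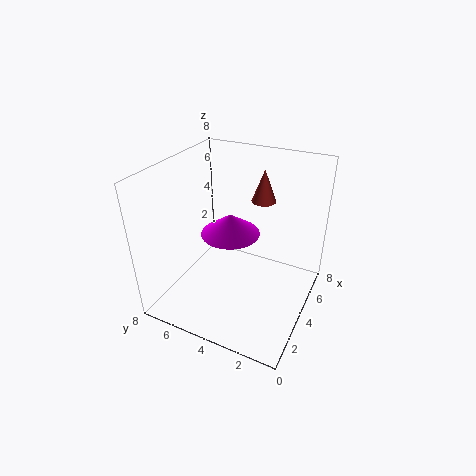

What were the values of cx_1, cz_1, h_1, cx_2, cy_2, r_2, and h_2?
cx_1 = 7; cz_1 = 5; h_1 = 2; cx_2 = 5; cy_2 = 5; r_2 = 1.75; h_2 = 1.25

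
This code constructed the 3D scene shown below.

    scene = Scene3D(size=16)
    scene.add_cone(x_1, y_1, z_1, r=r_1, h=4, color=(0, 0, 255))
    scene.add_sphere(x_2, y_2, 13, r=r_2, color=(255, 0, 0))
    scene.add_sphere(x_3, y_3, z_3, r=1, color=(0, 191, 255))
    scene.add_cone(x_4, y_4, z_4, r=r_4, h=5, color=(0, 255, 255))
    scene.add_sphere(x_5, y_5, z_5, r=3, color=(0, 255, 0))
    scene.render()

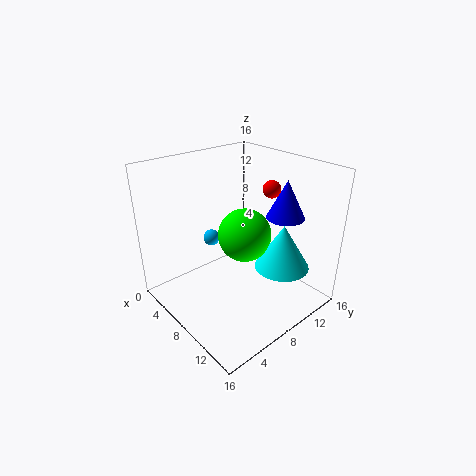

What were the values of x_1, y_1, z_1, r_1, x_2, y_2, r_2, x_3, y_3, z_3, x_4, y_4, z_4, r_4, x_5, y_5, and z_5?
x_1 = 12, y_1 = 11, z_1 = 11, r_1 = 2, x_2 = 9, y_2 = 12, r_2 = 1, x_3 = 3, y_3 = 8, z_3 = 6, x_4 = 12, y_4 = 11, z_4 = 5, r_4 = 3, x_5 = 8, y_5 = 9, z_5 = 8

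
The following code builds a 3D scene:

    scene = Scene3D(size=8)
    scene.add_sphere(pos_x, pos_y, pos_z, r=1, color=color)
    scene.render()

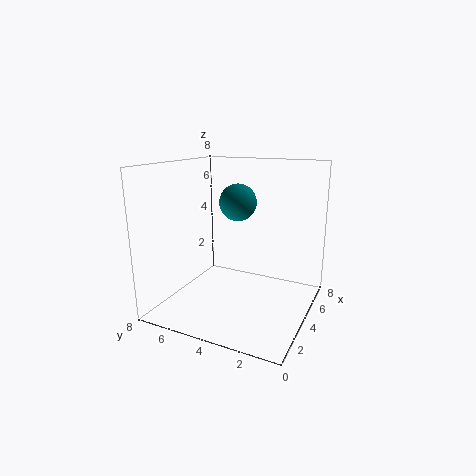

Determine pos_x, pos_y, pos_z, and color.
pos_x = 4; pos_y = 4; pos_z = 6; color = 'teal'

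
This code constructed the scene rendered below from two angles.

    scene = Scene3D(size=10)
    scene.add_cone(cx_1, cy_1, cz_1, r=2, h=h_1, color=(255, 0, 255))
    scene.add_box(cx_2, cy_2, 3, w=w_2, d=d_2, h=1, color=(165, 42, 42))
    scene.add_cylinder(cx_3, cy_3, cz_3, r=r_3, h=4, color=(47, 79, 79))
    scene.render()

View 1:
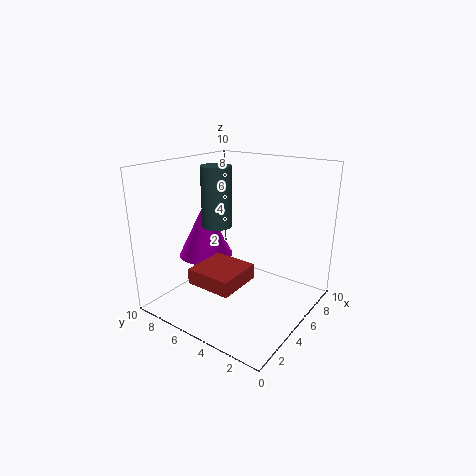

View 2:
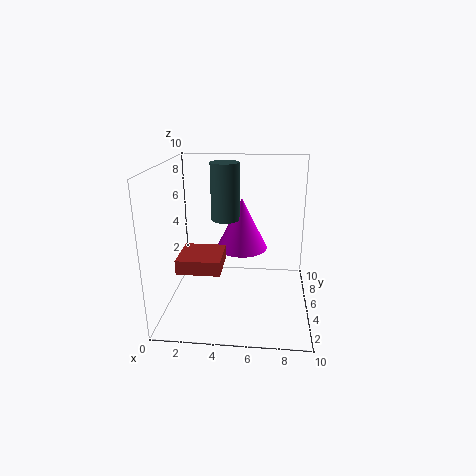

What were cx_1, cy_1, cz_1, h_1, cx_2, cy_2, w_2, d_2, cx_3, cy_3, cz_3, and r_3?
cx_1 = 5
cy_1 = 8
cz_1 = 3
h_1 = 4
cx_2 = 1
cy_2 = 3
w_2 = 3
d_2 = 3
cx_3 = 4
cy_3 = 6
cz_3 = 6
r_3 = 1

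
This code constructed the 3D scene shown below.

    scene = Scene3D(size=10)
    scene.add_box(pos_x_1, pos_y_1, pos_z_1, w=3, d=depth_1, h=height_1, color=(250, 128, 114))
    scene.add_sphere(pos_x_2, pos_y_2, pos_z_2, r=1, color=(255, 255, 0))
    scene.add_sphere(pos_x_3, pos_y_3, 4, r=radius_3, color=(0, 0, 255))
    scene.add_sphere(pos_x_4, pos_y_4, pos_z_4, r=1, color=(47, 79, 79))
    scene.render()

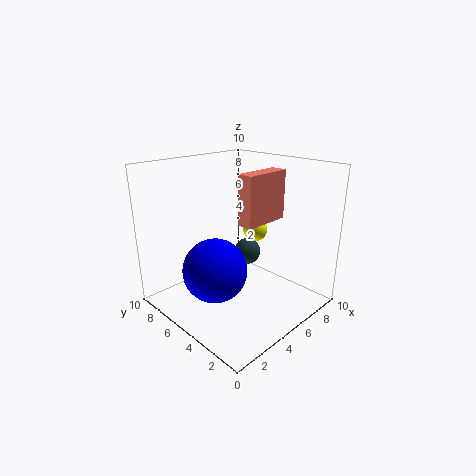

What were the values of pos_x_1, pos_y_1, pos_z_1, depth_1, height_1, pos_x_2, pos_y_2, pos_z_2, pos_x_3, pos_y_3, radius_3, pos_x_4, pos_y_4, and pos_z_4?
pos_x_1 = 3
pos_y_1 = 2
pos_z_1 = 7
depth_1 = 1
height_1 = 3
pos_x_2 = 9
pos_y_2 = 7
pos_z_2 = 4
pos_x_3 = 2
pos_y_3 = 4
radius_3 = 2
pos_x_4 = 7
pos_y_4 = 6
pos_z_4 = 3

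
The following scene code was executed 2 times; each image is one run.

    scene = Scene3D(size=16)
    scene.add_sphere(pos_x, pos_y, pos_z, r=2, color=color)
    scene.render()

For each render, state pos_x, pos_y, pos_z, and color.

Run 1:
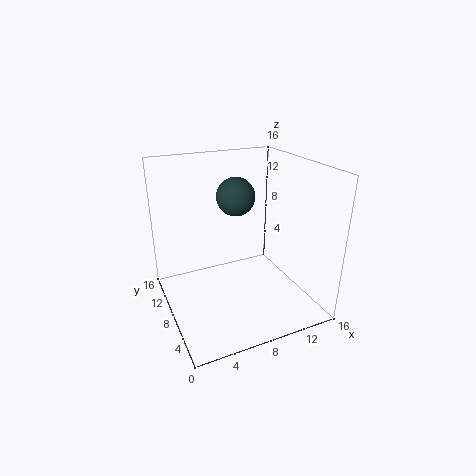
pos_x = 7.5
pos_y = 7.5
pos_z = 13
color = 'darkslategray'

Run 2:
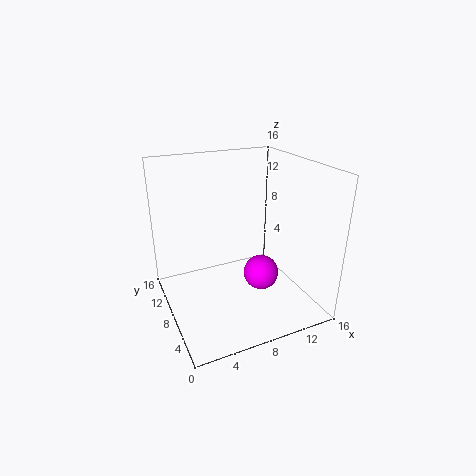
pos_x = 10.5
pos_y = 7
pos_z = 3.5
color = 'magenta'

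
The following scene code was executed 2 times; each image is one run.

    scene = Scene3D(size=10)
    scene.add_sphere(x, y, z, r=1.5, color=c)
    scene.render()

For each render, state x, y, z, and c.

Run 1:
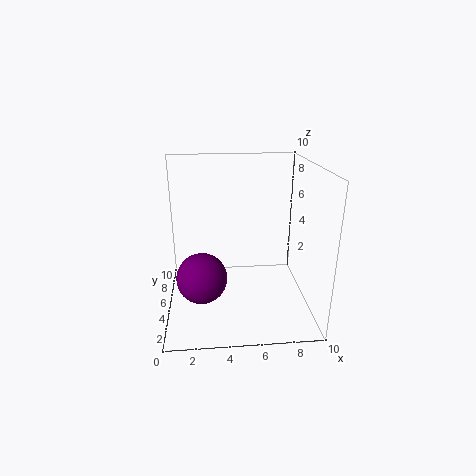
x = 2.5, y = 1.5, z = 4, c = 'purple'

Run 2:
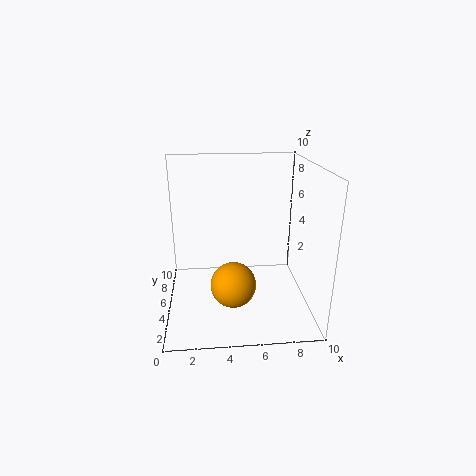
x = 4.5, y = 3, z = 2.5, c = 'orange'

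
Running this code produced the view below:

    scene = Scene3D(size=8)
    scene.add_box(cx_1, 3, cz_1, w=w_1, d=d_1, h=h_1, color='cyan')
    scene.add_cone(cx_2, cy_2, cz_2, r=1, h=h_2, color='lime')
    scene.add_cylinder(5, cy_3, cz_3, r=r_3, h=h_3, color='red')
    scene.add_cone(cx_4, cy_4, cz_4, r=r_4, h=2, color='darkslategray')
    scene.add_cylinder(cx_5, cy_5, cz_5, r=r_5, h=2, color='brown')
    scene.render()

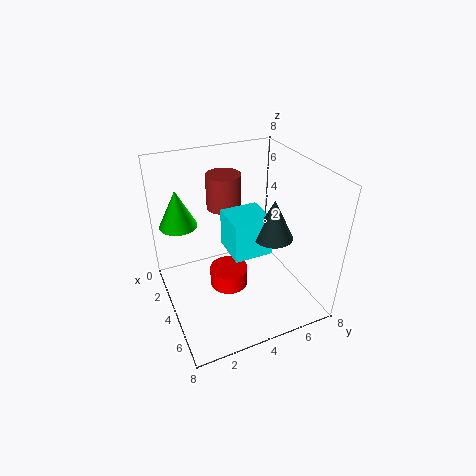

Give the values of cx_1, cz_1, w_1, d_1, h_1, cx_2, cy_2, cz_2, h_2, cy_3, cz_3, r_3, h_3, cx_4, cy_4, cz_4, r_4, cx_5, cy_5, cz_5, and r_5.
cx_1 = 4, cz_1 = 4, w_1 = 2, d_1 = 2, h_1 = 2, cx_2 = 3, cy_2 = 1, cz_2 = 5, h_2 = 2, cy_3 = 3, cz_3 = 2, r_3 = 1, h_3 = 1, cx_4 = 6, cy_4 = 5, cz_4 = 5, r_4 = 1, cx_5 = 2, cy_5 = 4, cz_5 = 5, r_5 = 1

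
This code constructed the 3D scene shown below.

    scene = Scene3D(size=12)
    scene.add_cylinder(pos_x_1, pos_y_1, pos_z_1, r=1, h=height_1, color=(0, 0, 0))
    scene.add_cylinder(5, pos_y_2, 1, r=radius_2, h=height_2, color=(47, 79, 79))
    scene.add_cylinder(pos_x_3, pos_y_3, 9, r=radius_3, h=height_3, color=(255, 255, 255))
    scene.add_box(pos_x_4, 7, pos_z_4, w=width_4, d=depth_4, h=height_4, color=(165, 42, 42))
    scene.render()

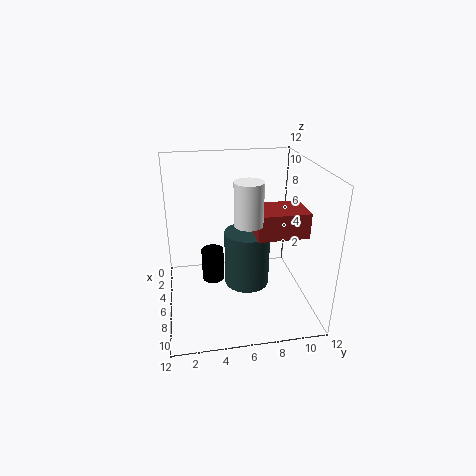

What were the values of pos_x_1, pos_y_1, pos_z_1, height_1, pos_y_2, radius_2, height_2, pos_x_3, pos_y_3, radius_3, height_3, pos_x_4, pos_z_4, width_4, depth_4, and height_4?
pos_x_1 = 4; pos_y_1 = 4; pos_z_1 = 1; height_1 = 3; pos_y_2 = 7; radius_2 = 2; height_2 = 5; pos_x_3 = 10; pos_y_3 = 6; radius_3 = 1; height_3 = 3; pos_x_4 = 6; pos_z_4 = 7; width_4 = 3; depth_4 = 4; height_4 = 2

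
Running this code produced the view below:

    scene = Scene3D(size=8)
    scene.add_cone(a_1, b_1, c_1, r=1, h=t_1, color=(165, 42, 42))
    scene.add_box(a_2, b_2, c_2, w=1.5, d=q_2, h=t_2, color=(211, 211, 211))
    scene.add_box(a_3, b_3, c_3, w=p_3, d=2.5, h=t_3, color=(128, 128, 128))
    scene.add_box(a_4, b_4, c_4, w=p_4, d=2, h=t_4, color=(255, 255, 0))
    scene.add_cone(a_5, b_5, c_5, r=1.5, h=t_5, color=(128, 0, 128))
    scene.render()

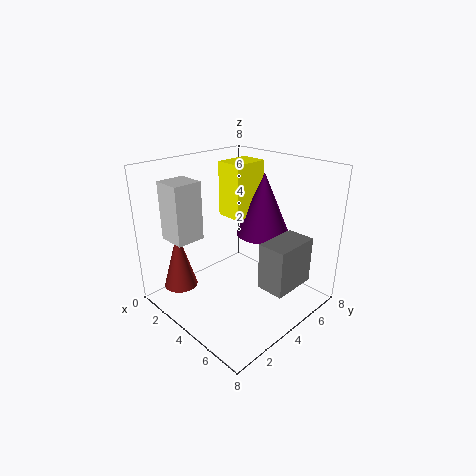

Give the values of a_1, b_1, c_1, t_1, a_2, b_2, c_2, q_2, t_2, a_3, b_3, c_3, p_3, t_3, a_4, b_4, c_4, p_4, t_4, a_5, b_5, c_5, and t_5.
a_1 = 1, b_1 = 2, c_1 = 0.5, t_1 = 3.5, a_2 = 2, b_2 = 0.5, c_2 = 4.5, q_2 = 1.5, t_2 = 3, a_3 = 6, b_3 = 3.5, c_3 = 2, p_3 = 1.5, t_3 = 2.5, a_4 = 2.5, b_4 = 4, c_4 = 5, p_4 = 1.5, t_4 = 3, a_5 = 4.5, b_5 = 5.5, c_5 = 4, t_5 = 3.5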